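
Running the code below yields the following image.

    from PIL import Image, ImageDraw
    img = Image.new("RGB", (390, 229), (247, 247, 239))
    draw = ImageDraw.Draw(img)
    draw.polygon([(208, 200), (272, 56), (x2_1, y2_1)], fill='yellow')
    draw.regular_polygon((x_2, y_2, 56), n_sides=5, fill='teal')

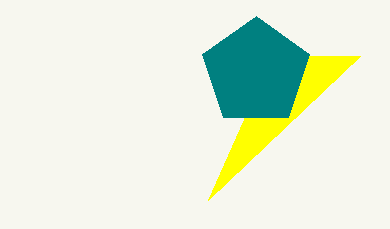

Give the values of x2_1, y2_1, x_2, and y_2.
x2_1 = 360, y2_1 = 56, x_2 = 256, y_2 = 72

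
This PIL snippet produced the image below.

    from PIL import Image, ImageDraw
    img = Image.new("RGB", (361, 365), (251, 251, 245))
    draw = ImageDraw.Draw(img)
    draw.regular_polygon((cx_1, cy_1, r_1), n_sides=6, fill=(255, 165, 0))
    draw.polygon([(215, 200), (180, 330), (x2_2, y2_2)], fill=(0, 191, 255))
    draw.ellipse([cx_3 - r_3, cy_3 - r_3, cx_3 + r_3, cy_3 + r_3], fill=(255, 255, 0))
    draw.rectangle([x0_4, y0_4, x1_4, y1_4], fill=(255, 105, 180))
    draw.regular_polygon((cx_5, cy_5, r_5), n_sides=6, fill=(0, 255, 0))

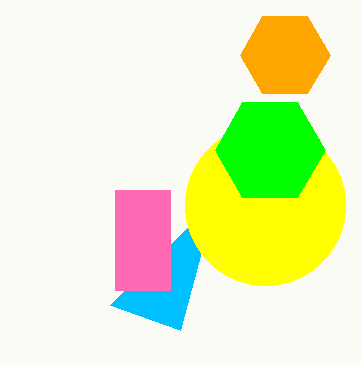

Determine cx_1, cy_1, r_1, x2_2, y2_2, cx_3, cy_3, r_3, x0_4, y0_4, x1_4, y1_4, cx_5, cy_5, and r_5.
cx_1 = 285, cy_1 = 55, r_1 = 45, x2_2 = 110, y2_2 = 305, cx_3 = 265, cy_3 = 205, r_3 = 80, x0_4 = 115, y0_4 = 190, x1_4 = 170, y1_4 = 290, cx_5 = 270, cy_5 = 150, r_5 = 55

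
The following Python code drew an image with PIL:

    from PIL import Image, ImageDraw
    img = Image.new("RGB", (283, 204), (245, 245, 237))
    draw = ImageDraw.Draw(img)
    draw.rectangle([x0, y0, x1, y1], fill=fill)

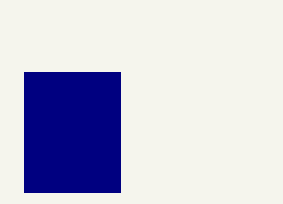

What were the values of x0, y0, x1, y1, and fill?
x0 = 24, y0 = 72, x1 = 120, y1 = 192, fill = 'navy'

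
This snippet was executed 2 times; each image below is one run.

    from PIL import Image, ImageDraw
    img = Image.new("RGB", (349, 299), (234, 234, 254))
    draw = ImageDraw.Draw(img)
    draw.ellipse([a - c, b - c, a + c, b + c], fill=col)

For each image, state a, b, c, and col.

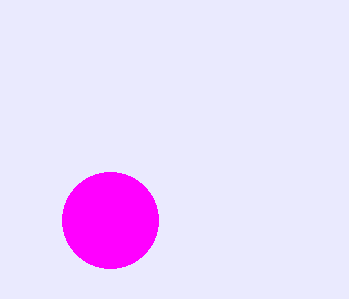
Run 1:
a = 110
b = 220
c = 48
col = 'magenta'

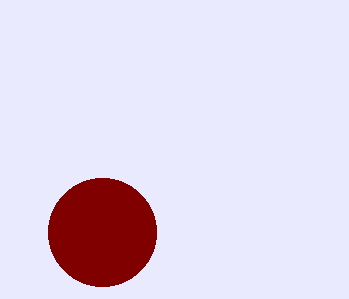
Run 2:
a = 102, b = 232, c = 54, col = 'maroon'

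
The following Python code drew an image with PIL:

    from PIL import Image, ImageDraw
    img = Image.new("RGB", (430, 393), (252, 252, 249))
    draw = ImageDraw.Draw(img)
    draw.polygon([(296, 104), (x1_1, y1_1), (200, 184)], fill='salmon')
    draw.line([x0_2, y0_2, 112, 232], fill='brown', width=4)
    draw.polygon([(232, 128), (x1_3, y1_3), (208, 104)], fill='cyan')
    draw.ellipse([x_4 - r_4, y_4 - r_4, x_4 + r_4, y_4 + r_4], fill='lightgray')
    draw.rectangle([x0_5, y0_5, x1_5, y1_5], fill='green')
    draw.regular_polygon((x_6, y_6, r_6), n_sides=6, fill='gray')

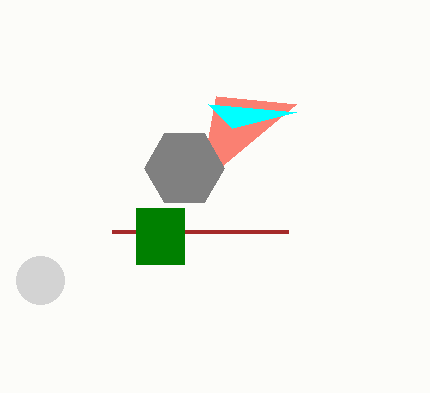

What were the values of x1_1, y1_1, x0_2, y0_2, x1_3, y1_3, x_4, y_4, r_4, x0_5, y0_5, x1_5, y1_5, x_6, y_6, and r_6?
x1_1 = 216; y1_1 = 96; x0_2 = 288; y0_2 = 232; x1_3 = 296; y1_3 = 112; x_4 = 40; y_4 = 280; r_4 = 24; x0_5 = 136; y0_5 = 208; x1_5 = 184; y1_5 = 264; x_6 = 184; y_6 = 168; r_6 = 40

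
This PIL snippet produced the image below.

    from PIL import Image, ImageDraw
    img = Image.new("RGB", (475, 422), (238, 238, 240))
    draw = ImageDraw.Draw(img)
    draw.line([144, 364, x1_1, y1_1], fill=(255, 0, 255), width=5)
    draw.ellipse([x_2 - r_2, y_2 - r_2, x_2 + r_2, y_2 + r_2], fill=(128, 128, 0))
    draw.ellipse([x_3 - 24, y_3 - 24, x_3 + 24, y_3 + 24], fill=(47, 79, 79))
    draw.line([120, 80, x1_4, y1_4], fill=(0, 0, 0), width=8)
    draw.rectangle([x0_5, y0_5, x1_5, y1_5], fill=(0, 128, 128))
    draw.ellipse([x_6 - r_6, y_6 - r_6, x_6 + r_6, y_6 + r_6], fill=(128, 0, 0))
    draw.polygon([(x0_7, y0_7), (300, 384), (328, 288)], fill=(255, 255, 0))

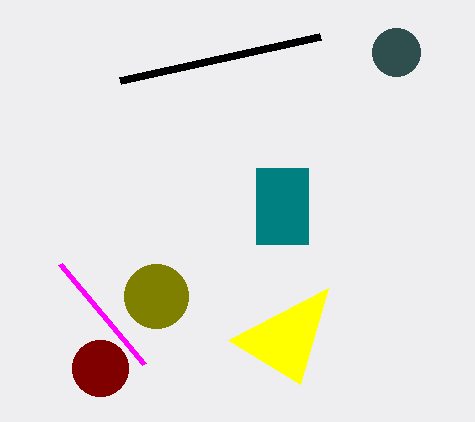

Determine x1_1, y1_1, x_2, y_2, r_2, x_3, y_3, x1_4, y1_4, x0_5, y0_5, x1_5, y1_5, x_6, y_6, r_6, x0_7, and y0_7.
x1_1 = 60, y1_1 = 264, x_2 = 156, y_2 = 296, r_2 = 32, x_3 = 396, y_3 = 52, x1_4 = 320, y1_4 = 36, x0_5 = 256, y0_5 = 168, x1_5 = 308, y1_5 = 244, x_6 = 100, y_6 = 368, r_6 = 28, x0_7 = 228, y0_7 = 340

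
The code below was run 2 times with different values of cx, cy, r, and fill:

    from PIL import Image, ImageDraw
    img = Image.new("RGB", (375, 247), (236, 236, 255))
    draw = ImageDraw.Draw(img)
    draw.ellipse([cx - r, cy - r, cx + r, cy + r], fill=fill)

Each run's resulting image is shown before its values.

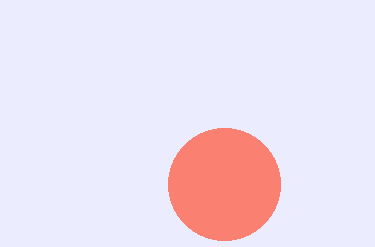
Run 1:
cx = 224
cy = 184
r = 56
fill = 'salmon'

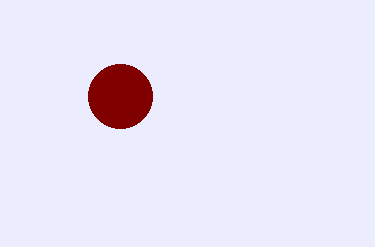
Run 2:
cx = 120, cy = 96, r = 32, fill = 'maroon'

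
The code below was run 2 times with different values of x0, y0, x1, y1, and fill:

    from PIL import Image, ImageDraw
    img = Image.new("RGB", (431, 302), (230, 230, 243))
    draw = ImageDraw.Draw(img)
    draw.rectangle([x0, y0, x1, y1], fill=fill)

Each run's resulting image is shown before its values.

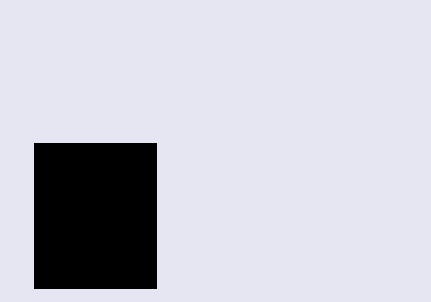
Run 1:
x0 = 34
y0 = 143
x1 = 156
y1 = 288
fill = 'black'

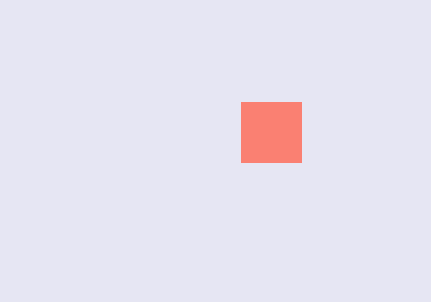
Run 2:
x0 = 241
y0 = 102
x1 = 301
y1 = 162
fill = 'salmon'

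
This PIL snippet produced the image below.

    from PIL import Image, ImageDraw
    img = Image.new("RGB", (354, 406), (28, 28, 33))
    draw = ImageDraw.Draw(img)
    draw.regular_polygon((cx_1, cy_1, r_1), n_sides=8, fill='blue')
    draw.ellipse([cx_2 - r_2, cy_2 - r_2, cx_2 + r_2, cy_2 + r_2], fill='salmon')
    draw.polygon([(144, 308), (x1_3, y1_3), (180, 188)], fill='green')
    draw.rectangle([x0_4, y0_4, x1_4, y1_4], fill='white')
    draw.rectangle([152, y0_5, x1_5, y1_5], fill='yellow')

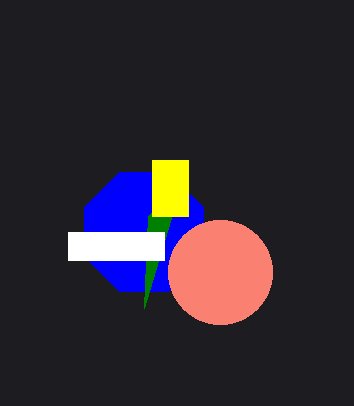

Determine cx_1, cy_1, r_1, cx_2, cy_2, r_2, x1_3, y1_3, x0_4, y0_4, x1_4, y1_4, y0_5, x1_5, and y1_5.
cx_1 = 144, cy_1 = 232, r_1 = 64, cx_2 = 220, cy_2 = 272, r_2 = 52, x1_3 = 148, y1_3 = 216, x0_4 = 68, y0_4 = 232, x1_4 = 164, y1_4 = 260, y0_5 = 160, x1_5 = 188, y1_5 = 216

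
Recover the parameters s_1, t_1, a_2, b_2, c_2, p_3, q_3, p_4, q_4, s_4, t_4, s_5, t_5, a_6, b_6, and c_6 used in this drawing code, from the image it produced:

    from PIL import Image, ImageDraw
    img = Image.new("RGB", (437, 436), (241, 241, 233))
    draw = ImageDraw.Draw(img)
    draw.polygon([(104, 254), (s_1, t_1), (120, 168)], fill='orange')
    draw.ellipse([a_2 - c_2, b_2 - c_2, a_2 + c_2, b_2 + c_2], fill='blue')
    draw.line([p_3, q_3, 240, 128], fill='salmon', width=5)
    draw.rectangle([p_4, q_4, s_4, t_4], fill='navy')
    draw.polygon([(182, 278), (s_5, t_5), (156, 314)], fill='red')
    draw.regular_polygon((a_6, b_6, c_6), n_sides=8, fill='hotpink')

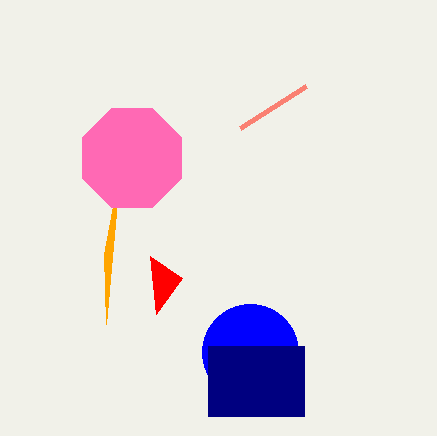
s_1 = 106
t_1 = 324
a_2 = 250
b_2 = 352
c_2 = 48
p_3 = 306
q_3 = 86
p_4 = 208
q_4 = 346
s_4 = 304
t_4 = 416
s_5 = 150
t_5 = 256
a_6 = 132
b_6 = 158
c_6 = 54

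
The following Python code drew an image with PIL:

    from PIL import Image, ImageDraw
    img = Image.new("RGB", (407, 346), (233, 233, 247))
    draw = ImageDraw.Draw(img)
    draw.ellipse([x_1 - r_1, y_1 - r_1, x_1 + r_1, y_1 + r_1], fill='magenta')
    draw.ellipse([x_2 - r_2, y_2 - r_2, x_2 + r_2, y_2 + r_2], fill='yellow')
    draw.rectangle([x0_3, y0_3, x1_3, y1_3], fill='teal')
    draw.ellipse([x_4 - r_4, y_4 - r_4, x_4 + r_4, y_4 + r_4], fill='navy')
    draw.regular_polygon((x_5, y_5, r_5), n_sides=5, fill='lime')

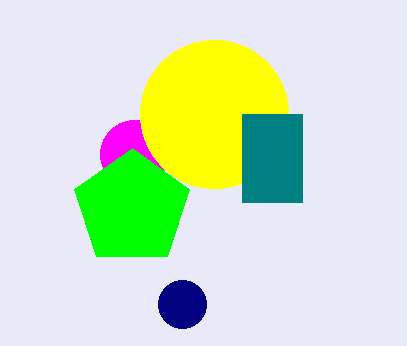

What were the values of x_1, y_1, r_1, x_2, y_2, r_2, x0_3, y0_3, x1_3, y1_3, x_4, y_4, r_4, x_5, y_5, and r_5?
x_1 = 134; y_1 = 154; r_1 = 34; x_2 = 214; y_2 = 114; r_2 = 74; x0_3 = 242; y0_3 = 114; x1_3 = 302; y1_3 = 202; x_4 = 182; y_4 = 304; r_4 = 24; x_5 = 132; y_5 = 208; r_5 = 60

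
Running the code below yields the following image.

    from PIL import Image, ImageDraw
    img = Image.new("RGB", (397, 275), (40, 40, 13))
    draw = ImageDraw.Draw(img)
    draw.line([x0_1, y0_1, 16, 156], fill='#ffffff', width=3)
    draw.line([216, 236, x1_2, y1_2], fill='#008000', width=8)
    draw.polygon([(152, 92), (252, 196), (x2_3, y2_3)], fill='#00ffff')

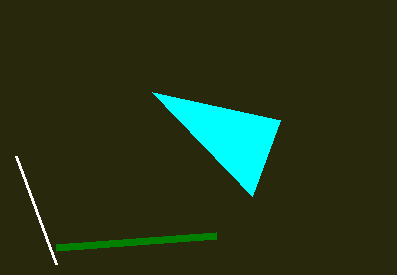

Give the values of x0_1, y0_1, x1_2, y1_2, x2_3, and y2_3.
x0_1 = 56
y0_1 = 264
x1_2 = 56
y1_2 = 248
x2_3 = 280
y2_3 = 120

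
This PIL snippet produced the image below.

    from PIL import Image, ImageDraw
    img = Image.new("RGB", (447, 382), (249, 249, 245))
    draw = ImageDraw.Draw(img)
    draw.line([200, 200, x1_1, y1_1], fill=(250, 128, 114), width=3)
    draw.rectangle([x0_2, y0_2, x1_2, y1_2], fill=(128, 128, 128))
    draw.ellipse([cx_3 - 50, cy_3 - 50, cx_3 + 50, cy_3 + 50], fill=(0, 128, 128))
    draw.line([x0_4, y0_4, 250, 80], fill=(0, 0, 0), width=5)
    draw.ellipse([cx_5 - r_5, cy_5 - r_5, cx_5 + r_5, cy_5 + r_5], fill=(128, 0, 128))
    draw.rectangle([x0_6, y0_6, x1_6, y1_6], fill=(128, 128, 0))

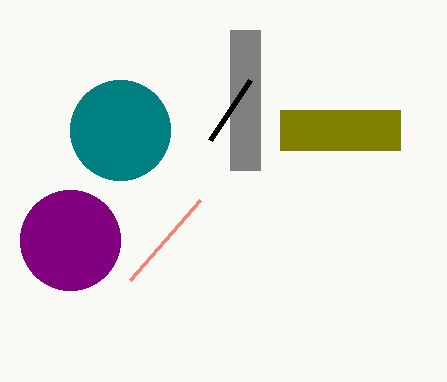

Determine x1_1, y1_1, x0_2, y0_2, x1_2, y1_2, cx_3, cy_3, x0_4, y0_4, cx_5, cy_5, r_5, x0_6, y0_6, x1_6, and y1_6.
x1_1 = 130
y1_1 = 280
x0_2 = 230
y0_2 = 30
x1_2 = 260
y1_2 = 170
cx_3 = 120
cy_3 = 130
x0_4 = 210
y0_4 = 140
cx_5 = 70
cy_5 = 240
r_5 = 50
x0_6 = 280
y0_6 = 110
x1_6 = 400
y1_6 = 150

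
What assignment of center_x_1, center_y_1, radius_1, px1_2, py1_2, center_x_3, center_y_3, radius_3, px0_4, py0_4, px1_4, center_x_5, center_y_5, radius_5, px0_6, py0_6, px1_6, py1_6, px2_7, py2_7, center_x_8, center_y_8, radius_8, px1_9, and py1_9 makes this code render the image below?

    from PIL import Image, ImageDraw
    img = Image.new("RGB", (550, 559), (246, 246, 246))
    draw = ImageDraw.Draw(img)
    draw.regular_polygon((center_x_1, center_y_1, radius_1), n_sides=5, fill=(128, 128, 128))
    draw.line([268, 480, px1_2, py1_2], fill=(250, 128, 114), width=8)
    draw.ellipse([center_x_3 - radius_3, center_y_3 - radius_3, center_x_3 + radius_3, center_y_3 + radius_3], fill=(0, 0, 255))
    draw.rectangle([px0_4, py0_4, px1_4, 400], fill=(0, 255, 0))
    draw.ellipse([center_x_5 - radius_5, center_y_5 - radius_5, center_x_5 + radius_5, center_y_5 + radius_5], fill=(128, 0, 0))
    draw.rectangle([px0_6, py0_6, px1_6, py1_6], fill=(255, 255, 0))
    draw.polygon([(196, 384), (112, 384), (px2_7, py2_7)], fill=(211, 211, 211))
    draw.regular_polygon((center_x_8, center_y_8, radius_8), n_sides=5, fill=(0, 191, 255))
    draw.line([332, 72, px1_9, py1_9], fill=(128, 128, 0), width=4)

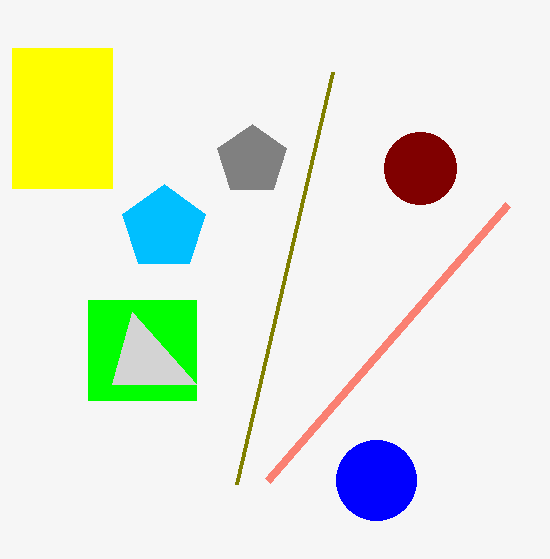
center_x_1 = 252
center_y_1 = 160
radius_1 = 36
px1_2 = 508
py1_2 = 204
center_x_3 = 376
center_y_3 = 480
radius_3 = 40
px0_4 = 88
py0_4 = 300
px1_4 = 196
center_x_5 = 420
center_y_5 = 168
radius_5 = 36
px0_6 = 12
py0_6 = 48
px1_6 = 112
py1_6 = 188
px2_7 = 132
py2_7 = 312
center_x_8 = 164
center_y_8 = 228
radius_8 = 44
px1_9 = 236
py1_9 = 484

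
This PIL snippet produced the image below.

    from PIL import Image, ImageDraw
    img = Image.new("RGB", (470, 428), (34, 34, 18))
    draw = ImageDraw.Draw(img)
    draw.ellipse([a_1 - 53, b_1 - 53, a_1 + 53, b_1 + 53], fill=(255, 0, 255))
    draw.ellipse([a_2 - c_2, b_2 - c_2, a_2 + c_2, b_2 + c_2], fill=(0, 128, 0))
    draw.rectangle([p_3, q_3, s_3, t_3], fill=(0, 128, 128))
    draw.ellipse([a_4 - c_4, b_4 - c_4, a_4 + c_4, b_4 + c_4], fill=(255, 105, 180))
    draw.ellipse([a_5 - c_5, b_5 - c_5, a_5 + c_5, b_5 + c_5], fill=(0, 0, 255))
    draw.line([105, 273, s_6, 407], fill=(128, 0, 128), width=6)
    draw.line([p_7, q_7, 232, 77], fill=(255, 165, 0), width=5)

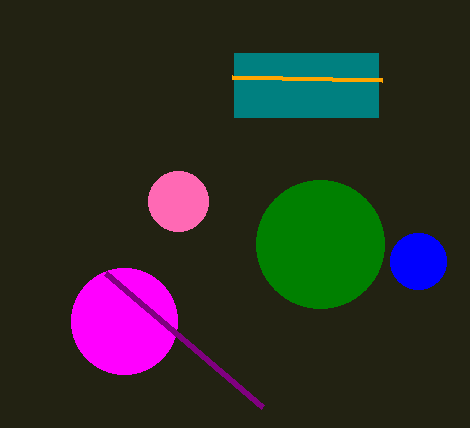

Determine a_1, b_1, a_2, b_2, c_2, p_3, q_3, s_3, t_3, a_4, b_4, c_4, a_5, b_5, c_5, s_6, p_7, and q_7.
a_1 = 124; b_1 = 321; a_2 = 320; b_2 = 244; c_2 = 64; p_3 = 234; q_3 = 53; s_3 = 378; t_3 = 117; a_4 = 178; b_4 = 201; c_4 = 30; a_5 = 418; b_5 = 261; c_5 = 28; s_6 = 262; p_7 = 382; q_7 = 80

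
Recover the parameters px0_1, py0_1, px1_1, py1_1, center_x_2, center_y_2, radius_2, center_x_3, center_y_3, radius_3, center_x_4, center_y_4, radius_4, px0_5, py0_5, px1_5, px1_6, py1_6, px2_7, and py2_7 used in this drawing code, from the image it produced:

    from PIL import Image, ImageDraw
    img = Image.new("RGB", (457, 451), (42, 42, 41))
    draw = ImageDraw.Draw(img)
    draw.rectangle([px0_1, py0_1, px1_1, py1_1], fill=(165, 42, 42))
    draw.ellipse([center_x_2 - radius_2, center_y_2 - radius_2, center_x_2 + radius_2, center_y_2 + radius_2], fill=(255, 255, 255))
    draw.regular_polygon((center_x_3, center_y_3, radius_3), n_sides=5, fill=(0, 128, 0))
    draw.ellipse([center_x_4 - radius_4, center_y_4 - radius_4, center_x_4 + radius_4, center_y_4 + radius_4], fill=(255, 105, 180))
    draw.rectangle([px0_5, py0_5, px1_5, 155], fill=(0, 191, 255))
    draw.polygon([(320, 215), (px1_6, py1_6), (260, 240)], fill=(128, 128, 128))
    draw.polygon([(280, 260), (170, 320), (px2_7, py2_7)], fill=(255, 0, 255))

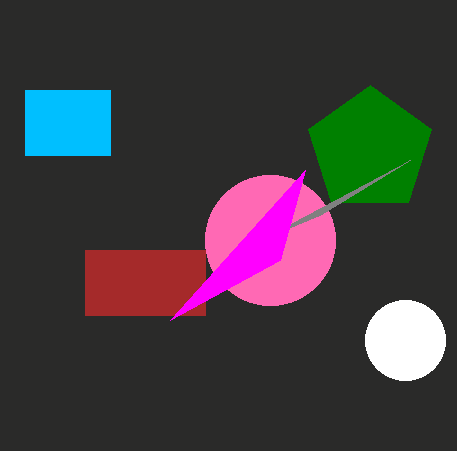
px0_1 = 85
py0_1 = 250
px1_1 = 205
py1_1 = 315
center_x_2 = 405
center_y_2 = 340
radius_2 = 40
center_x_3 = 370
center_y_3 = 150
radius_3 = 65
center_x_4 = 270
center_y_4 = 240
radius_4 = 65
px0_5 = 25
py0_5 = 90
px1_5 = 110
px1_6 = 410
py1_6 = 160
px2_7 = 305
py2_7 = 170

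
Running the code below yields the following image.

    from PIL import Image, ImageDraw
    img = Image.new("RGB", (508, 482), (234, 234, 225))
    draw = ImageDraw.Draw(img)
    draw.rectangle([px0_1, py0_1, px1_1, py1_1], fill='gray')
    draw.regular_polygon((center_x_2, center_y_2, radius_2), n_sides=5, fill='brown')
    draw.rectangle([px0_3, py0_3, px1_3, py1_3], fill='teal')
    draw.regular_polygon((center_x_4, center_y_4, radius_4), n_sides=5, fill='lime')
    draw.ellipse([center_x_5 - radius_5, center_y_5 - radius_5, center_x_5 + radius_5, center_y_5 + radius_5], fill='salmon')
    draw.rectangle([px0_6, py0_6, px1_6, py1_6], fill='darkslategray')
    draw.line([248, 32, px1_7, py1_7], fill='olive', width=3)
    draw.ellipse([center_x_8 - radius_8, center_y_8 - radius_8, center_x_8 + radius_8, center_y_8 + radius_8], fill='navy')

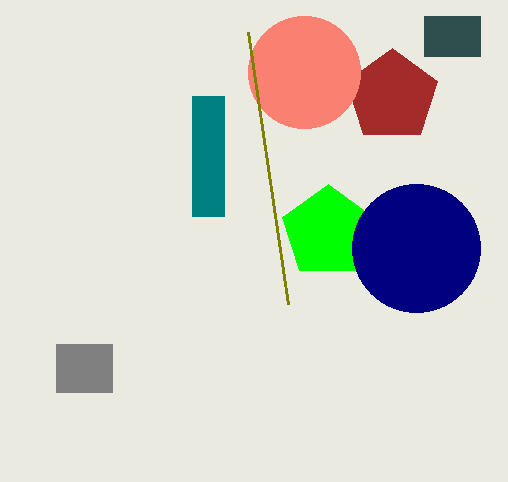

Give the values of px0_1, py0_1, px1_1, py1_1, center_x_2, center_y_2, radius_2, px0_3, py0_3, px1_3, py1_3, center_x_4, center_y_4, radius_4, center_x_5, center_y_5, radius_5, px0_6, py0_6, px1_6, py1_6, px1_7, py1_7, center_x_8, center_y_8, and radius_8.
px0_1 = 56
py0_1 = 344
px1_1 = 112
py1_1 = 392
center_x_2 = 392
center_y_2 = 96
radius_2 = 48
px0_3 = 192
py0_3 = 96
px1_3 = 224
py1_3 = 216
center_x_4 = 328
center_y_4 = 232
radius_4 = 48
center_x_5 = 304
center_y_5 = 72
radius_5 = 56
px0_6 = 424
py0_6 = 16
px1_6 = 480
py1_6 = 56
px1_7 = 288
py1_7 = 304
center_x_8 = 416
center_y_8 = 248
radius_8 = 64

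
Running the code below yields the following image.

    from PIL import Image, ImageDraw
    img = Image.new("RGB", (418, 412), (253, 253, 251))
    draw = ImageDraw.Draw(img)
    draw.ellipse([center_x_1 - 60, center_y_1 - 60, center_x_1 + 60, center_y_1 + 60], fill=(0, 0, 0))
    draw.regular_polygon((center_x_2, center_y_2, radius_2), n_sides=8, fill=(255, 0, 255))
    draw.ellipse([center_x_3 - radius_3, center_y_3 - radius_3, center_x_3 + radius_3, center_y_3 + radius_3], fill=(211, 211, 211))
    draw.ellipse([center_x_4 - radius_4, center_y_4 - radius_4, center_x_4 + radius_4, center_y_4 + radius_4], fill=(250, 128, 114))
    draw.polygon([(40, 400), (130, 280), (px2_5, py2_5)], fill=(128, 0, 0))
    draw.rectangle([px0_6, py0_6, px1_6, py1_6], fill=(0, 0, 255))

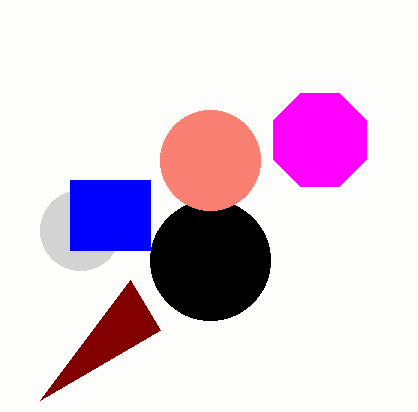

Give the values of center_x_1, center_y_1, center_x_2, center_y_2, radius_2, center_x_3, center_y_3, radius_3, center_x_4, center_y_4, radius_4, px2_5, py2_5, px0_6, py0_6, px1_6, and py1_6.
center_x_1 = 210
center_y_1 = 260
center_x_2 = 320
center_y_2 = 140
radius_2 = 50
center_x_3 = 80
center_y_3 = 230
radius_3 = 40
center_x_4 = 210
center_y_4 = 160
radius_4 = 50
px2_5 = 160
py2_5 = 330
px0_6 = 70
py0_6 = 180
px1_6 = 150
py1_6 = 250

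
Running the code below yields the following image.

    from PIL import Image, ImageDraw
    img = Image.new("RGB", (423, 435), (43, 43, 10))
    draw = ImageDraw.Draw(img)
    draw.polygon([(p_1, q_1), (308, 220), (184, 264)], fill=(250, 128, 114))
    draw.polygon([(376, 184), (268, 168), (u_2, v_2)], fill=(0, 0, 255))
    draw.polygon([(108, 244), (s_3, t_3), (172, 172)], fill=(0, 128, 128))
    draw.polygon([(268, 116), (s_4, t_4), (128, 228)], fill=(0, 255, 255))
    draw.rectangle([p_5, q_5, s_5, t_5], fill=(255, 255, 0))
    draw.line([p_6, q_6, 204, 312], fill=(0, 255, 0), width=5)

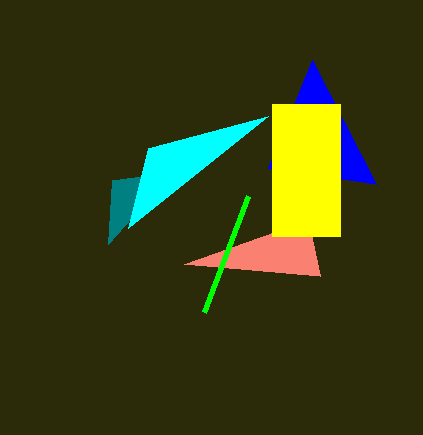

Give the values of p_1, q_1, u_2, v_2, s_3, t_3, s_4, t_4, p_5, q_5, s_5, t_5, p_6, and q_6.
p_1 = 320; q_1 = 276; u_2 = 312; v_2 = 60; s_3 = 112; t_3 = 180; s_4 = 148; t_4 = 148; p_5 = 272; q_5 = 104; s_5 = 340; t_5 = 236; p_6 = 248; q_6 = 196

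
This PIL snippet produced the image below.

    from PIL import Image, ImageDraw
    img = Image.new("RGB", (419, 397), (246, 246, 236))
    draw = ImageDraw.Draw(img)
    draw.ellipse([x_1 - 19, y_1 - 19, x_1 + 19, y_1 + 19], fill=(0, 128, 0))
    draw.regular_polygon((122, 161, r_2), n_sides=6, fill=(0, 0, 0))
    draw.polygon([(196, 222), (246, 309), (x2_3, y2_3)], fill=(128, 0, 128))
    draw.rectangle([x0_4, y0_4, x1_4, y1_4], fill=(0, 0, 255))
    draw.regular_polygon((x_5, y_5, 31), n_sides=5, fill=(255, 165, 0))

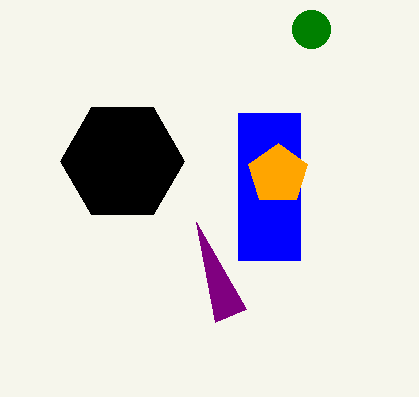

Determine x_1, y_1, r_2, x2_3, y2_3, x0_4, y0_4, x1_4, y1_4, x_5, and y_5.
x_1 = 311
y_1 = 29
r_2 = 62
x2_3 = 215
y2_3 = 322
x0_4 = 238
y0_4 = 113
x1_4 = 300
y1_4 = 260
x_5 = 278
y_5 = 174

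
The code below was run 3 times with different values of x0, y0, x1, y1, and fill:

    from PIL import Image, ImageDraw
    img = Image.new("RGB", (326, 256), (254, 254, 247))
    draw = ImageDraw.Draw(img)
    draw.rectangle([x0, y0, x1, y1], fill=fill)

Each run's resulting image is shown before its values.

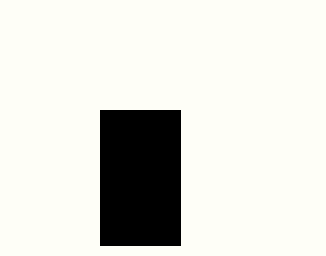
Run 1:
x0 = 100, y0 = 110, x1 = 180, y1 = 245, fill = 'black'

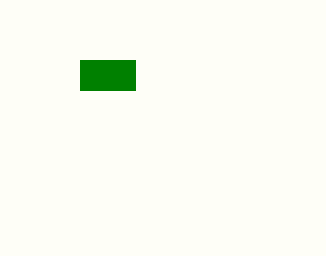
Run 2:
x0 = 80
y0 = 60
x1 = 135
y1 = 90
fill = 'green'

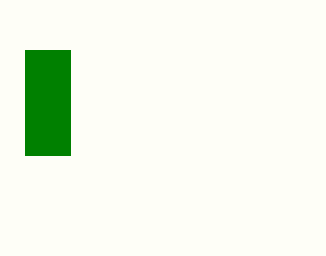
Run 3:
x0 = 25; y0 = 50; x1 = 70; y1 = 155; fill = 'green'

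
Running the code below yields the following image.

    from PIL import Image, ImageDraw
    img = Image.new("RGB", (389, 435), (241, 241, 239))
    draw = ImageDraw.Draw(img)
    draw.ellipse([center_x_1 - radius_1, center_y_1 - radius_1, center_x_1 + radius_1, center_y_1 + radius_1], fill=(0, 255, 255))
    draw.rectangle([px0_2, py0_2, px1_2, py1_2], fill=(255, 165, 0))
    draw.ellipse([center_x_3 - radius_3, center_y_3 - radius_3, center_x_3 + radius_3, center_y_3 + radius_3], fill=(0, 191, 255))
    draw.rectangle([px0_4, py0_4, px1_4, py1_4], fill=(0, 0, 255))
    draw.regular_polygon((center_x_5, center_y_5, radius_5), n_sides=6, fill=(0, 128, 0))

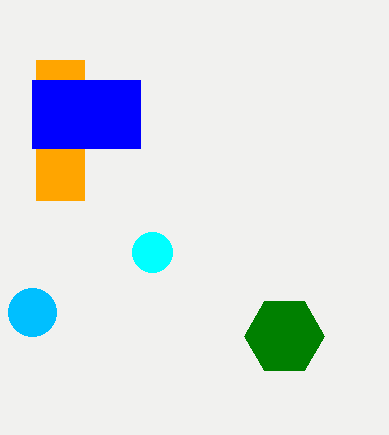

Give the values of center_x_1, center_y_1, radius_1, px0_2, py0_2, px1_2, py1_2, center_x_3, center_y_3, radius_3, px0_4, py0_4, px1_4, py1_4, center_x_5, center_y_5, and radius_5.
center_x_1 = 152; center_y_1 = 252; radius_1 = 20; px0_2 = 36; py0_2 = 60; px1_2 = 84; py1_2 = 200; center_x_3 = 32; center_y_3 = 312; radius_3 = 24; px0_4 = 32; py0_4 = 80; px1_4 = 140; py1_4 = 148; center_x_5 = 284; center_y_5 = 336; radius_5 = 40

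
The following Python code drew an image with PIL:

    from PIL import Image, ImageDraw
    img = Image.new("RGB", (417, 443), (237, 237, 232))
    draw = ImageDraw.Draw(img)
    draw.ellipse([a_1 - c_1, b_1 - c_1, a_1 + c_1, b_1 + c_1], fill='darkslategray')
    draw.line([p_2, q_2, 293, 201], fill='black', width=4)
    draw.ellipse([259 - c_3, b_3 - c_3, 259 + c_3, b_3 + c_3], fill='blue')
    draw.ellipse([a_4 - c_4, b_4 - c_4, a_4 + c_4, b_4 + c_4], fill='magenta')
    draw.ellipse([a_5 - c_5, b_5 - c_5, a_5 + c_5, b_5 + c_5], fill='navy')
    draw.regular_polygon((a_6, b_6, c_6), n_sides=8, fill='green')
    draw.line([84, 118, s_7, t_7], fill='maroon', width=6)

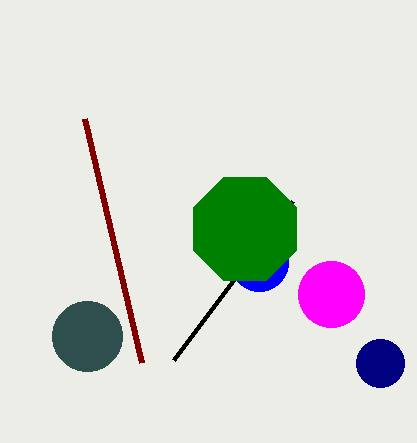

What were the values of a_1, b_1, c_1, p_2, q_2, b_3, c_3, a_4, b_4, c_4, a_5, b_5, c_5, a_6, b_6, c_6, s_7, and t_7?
a_1 = 87
b_1 = 336
c_1 = 35
p_2 = 174
q_2 = 360
b_3 = 262
c_3 = 29
a_4 = 331
b_4 = 294
c_4 = 33
a_5 = 380
b_5 = 363
c_5 = 24
a_6 = 245
b_6 = 229
c_6 = 56
s_7 = 141
t_7 = 362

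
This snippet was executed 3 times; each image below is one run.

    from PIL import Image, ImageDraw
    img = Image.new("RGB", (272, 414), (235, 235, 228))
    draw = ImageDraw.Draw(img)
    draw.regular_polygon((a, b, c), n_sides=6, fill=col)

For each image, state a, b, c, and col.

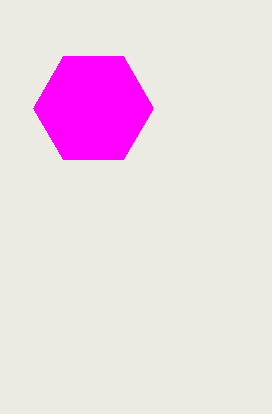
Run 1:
a = 93; b = 108; c = 60; col = 'magenta'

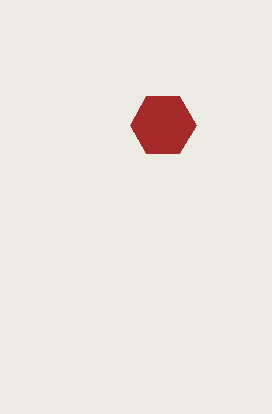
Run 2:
a = 163, b = 125, c = 33, col = 'brown'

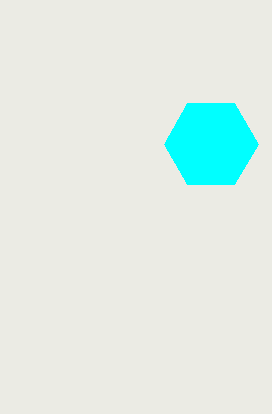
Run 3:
a = 211, b = 144, c = 47, col = 'cyan'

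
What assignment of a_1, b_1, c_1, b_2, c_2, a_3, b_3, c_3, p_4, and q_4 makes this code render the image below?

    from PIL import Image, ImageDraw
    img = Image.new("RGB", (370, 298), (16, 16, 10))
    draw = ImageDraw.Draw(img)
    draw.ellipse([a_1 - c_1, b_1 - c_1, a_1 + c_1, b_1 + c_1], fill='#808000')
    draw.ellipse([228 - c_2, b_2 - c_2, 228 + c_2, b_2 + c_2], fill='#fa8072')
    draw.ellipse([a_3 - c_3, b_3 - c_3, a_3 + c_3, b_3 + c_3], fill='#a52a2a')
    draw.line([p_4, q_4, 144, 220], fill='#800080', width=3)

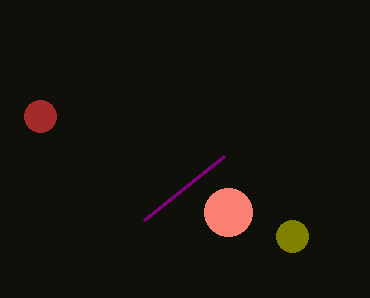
a_1 = 292
b_1 = 236
c_1 = 16
b_2 = 212
c_2 = 24
a_3 = 40
b_3 = 116
c_3 = 16
p_4 = 224
q_4 = 156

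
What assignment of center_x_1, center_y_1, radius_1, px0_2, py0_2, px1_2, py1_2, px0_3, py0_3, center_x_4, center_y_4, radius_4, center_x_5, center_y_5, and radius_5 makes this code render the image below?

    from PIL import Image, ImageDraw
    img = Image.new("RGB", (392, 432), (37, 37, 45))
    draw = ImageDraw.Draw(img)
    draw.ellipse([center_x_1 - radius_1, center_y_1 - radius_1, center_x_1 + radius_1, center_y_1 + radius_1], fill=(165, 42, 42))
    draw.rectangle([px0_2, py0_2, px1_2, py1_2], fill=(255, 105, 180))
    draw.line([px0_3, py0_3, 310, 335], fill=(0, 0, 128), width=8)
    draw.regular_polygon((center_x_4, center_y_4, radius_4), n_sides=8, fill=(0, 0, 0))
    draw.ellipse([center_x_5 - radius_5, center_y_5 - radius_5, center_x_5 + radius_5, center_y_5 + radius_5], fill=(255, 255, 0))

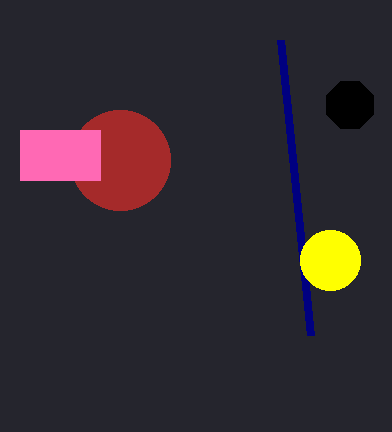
center_x_1 = 120; center_y_1 = 160; radius_1 = 50; px0_2 = 20; py0_2 = 130; px1_2 = 100; py1_2 = 180; px0_3 = 280; py0_3 = 40; center_x_4 = 350; center_y_4 = 105; radius_4 = 25; center_x_5 = 330; center_y_5 = 260; radius_5 = 30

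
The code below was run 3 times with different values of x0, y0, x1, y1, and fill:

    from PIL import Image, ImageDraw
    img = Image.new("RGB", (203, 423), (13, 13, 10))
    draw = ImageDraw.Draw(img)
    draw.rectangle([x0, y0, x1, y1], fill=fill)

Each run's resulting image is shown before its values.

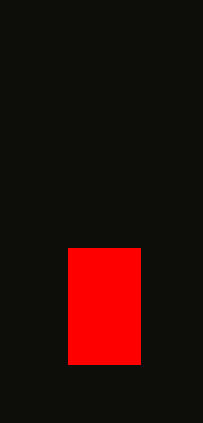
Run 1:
x0 = 68, y0 = 248, x1 = 140, y1 = 364, fill = 'red'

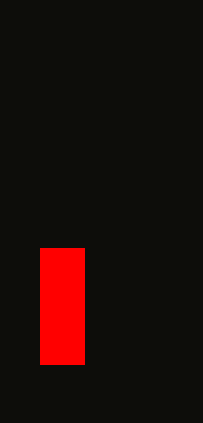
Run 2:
x0 = 40
y0 = 248
x1 = 84
y1 = 364
fill = 'red'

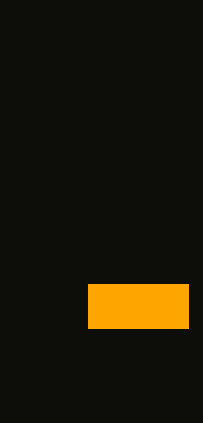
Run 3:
x0 = 88
y0 = 284
x1 = 188
y1 = 328
fill = 'orange'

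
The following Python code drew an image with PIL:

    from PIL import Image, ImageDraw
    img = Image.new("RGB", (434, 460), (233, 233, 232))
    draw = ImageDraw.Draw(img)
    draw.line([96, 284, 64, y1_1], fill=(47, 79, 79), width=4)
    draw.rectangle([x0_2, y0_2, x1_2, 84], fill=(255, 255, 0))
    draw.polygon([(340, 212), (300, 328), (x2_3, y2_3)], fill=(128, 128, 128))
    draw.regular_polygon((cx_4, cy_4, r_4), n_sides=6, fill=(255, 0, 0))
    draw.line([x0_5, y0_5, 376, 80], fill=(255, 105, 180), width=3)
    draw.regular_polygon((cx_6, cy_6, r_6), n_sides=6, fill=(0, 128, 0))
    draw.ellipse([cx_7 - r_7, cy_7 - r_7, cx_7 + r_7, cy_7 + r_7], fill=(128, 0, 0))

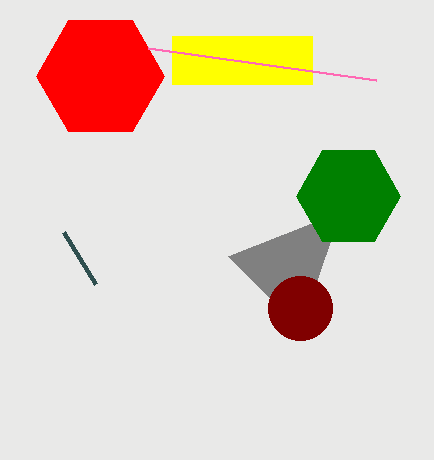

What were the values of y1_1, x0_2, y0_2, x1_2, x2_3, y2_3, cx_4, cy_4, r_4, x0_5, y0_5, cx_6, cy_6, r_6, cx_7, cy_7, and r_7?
y1_1 = 232
x0_2 = 172
y0_2 = 36
x1_2 = 312
x2_3 = 228
y2_3 = 256
cx_4 = 100
cy_4 = 76
r_4 = 64
x0_5 = 148
y0_5 = 48
cx_6 = 348
cy_6 = 196
r_6 = 52
cx_7 = 300
cy_7 = 308
r_7 = 32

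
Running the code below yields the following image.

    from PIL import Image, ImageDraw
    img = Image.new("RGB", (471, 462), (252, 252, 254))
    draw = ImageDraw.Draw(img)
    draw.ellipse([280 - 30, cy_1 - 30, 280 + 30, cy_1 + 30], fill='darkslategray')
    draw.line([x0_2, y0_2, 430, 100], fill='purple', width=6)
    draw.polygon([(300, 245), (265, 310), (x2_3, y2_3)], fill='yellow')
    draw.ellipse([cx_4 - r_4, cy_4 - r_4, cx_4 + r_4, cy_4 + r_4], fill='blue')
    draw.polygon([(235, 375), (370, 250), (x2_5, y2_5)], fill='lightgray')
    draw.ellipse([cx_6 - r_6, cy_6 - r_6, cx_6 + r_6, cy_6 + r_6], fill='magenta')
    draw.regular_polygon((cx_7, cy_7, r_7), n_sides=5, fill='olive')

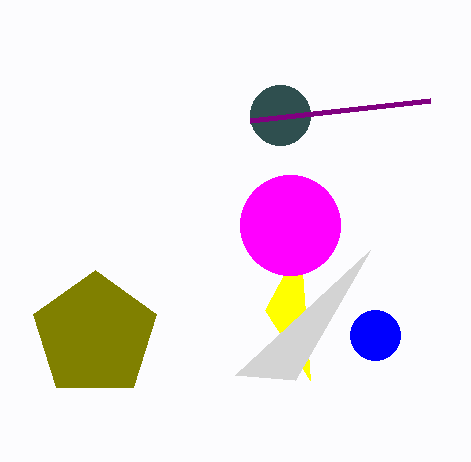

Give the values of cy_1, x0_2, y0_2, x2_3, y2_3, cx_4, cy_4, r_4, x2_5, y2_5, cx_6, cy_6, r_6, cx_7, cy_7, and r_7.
cy_1 = 115; x0_2 = 250; y0_2 = 120; x2_3 = 310; y2_3 = 380; cx_4 = 375; cy_4 = 335; r_4 = 25; x2_5 = 295; y2_5 = 380; cx_6 = 290; cy_6 = 225; r_6 = 50; cx_7 = 95; cy_7 = 335; r_7 = 65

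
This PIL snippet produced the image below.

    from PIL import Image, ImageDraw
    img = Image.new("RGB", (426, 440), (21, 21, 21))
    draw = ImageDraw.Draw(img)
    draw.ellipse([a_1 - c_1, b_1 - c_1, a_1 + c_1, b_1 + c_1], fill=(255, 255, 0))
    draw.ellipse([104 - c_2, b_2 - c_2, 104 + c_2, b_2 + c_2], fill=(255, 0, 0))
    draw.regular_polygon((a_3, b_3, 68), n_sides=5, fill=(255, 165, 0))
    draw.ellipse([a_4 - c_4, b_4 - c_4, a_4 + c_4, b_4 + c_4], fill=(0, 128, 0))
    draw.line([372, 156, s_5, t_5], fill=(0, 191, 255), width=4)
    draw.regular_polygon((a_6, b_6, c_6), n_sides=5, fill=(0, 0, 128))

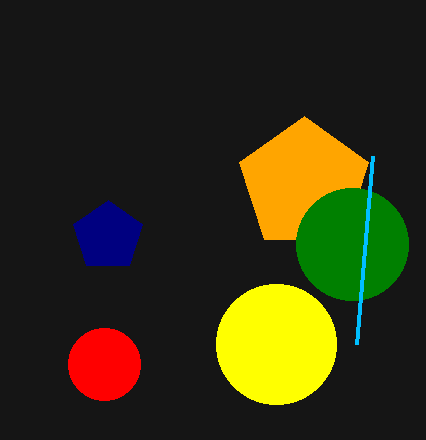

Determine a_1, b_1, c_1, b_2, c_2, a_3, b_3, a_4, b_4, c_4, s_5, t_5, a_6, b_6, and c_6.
a_1 = 276, b_1 = 344, c_1 = 60, b_2 = 364, c_2 = 36, a_3 = 304, b_3 = 184, a_4 = 352, b_4 = 244, c_4 = 56, s_5 = 356, t_5 = 344, a_6 = 108, b_6 = 236, c_6 = 36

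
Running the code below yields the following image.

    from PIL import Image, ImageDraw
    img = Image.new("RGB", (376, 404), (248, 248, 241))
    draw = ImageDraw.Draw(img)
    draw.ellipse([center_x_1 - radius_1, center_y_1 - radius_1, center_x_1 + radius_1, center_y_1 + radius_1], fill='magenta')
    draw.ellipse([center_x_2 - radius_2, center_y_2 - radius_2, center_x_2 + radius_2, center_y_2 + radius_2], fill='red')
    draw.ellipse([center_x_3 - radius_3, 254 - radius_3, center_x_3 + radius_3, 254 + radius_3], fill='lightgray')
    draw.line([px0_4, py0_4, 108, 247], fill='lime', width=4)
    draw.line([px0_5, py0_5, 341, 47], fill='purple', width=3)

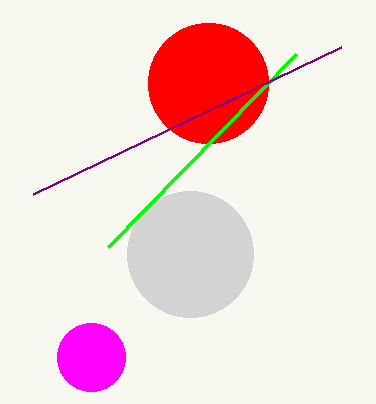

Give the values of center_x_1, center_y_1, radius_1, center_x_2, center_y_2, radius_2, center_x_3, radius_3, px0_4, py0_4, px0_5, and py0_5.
center_x_1 = 91
center_y_1 = 357
radius_1 = 34
center_x_2 = 208
center_y_2 = 83
radius_2 = 60
center_x_3 = 190
radius_3 = 63
px0_4 = 296
py0_4 = 54
px0_5 = 33
py0_5 = 194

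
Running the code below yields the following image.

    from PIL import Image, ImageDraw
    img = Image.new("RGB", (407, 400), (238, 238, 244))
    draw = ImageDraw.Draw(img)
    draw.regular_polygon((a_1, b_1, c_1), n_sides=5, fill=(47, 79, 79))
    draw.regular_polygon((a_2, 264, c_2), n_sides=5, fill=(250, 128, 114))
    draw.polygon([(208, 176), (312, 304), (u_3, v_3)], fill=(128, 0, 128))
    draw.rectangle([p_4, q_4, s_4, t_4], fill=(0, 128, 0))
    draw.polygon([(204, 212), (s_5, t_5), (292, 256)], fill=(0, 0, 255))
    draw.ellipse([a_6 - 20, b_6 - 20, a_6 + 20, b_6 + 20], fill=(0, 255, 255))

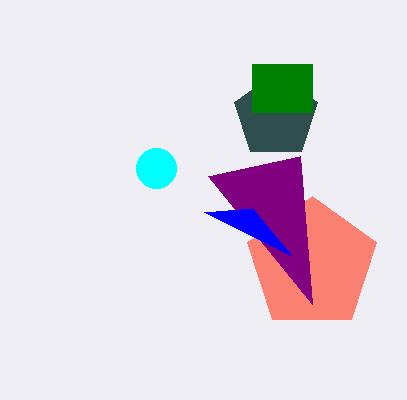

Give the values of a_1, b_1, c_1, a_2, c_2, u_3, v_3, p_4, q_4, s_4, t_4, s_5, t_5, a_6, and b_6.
a_1 = 276
b_1 = 116
c_1 = 44
a_2 = 312
c_2 = 68
u_3 = 300
v_3 = 156
p_4 = 252
q_4 = 64
s_4 = 312
t_4 = 112
s_5 = 252
t_5 = 208
a_6 = 156
b_6 = 168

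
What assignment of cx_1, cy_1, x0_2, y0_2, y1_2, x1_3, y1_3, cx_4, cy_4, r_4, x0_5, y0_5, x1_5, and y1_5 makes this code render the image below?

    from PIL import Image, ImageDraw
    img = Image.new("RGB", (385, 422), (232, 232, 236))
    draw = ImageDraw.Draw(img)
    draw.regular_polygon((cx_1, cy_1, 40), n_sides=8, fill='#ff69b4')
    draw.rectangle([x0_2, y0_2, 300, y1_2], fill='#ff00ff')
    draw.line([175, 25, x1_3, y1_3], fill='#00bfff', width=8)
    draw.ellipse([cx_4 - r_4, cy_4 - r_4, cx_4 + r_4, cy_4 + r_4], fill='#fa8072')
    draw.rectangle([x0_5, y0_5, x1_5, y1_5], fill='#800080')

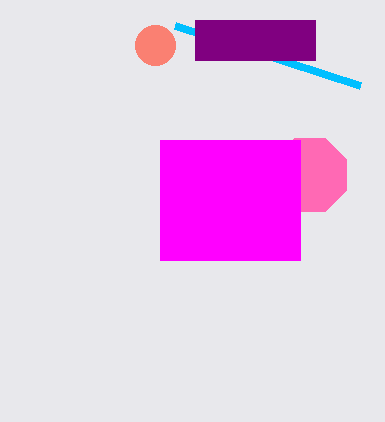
cx_1 = 310, cy_1 = 175, x0_2 = 160, y0_2 = 140, y1_2 = 260, x1_3 = 360, y1_3 = 85, cx_4 = 155, cy_4 = 45, r_4 = 20, x0_5 = 195, y0_5 = 20, x1_5 = 315, y1_5 = 60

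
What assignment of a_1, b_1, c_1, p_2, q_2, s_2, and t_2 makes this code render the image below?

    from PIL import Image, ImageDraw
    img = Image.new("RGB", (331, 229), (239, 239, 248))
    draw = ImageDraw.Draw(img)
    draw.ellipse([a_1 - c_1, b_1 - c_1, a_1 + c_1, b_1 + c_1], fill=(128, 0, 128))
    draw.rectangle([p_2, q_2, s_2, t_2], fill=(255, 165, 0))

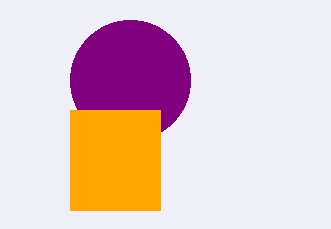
a_1 = 130, b_1 = 80, c_1 = 60, p_2 = 70, q_2 = 110, s_2 = 160, t_2 = 210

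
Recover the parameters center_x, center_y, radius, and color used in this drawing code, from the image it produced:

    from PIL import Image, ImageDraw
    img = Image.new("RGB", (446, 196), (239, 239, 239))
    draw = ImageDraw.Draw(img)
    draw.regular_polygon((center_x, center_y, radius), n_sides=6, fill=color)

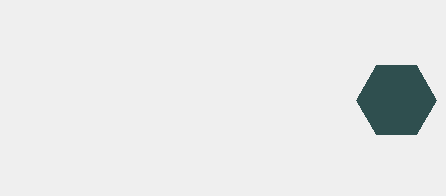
center_x = 396; center_y = 100; radius = 40; color = 'darkslategray'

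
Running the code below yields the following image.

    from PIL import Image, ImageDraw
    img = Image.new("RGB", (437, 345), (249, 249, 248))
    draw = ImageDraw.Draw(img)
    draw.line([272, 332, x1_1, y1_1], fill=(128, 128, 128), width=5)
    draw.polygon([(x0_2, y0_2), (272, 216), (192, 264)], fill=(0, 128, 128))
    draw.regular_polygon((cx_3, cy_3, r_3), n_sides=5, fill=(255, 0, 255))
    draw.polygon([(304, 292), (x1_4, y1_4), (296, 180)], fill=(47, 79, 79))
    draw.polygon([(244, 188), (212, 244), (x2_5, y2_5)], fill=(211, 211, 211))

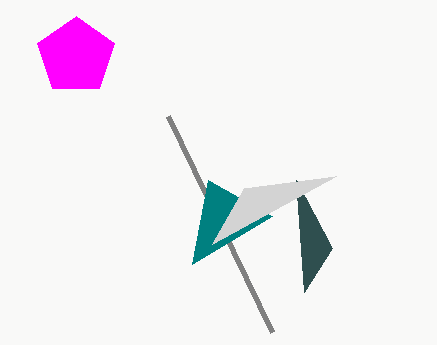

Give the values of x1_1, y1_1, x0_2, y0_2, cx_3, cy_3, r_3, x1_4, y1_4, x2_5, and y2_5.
x1_1 = 168, y1_1 = 116, x0_2 = 208, y0_2 = 180, cx_3 = 76, cy_3 = 56, r_3 = 40, x1_4 = 332, y1_4 = 248, x2_5 = 336, y2_5 = 176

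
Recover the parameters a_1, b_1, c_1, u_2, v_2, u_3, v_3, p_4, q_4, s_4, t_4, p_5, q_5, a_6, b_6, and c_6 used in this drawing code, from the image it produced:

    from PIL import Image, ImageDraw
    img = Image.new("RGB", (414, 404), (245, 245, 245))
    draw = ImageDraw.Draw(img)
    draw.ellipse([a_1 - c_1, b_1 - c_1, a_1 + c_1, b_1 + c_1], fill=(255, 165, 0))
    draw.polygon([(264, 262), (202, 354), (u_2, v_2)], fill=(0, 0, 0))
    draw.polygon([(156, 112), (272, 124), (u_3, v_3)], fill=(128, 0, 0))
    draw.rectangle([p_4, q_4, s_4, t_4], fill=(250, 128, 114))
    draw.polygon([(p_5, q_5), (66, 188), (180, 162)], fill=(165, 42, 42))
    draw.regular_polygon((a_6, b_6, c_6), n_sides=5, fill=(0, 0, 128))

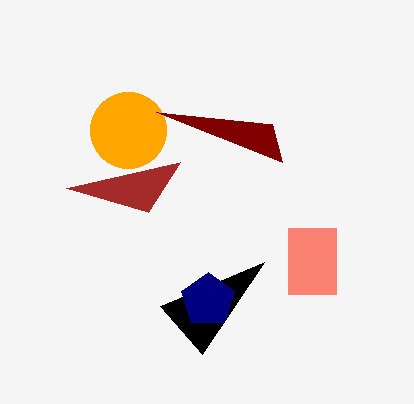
a_1 = 128, b_1 = 130, c_1 = 38, u_2 = 160, v_2 = 306, u_3 = 282, v_3 = 162, p_4 = 288, q_4 = 228, s_4 = 336, t_4 = 294, p_5 = 148, q_5 = 212, a_6 = 208, b_6 = 300, c_6 = 28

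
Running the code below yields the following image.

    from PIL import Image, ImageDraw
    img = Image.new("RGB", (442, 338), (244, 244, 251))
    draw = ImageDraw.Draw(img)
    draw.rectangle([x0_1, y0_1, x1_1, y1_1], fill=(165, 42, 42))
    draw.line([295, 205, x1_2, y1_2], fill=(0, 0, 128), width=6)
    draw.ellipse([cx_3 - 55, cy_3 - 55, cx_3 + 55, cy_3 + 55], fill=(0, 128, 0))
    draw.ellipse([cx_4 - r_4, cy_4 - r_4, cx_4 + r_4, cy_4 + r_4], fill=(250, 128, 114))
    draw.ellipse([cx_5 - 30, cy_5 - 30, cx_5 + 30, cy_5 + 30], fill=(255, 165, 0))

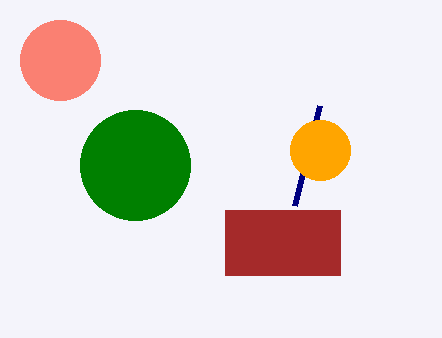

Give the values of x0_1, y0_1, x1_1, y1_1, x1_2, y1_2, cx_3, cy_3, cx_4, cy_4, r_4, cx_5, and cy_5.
x0_1 = 225, y0_1 = 210, x1_1 = 340, y1_1 = 275, x1_2 = 320, y1_2 = 105, cx_3 = 135, cy_3 = 165, cx_4 = 60, cy_4 = 60, r_4 = 40, cx_5 = 320, cy_5 = 150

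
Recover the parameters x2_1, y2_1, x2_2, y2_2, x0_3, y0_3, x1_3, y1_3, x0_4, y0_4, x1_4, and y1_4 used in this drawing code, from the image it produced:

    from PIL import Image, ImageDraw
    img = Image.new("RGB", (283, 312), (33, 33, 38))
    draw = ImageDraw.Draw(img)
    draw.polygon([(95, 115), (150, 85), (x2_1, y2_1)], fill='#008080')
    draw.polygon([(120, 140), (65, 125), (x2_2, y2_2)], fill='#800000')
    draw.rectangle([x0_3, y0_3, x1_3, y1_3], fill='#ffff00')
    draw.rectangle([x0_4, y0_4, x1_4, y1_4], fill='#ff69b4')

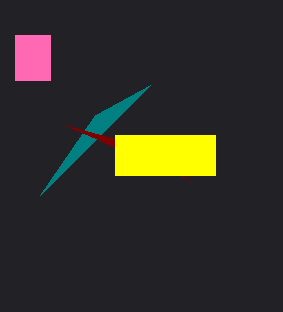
x2_1 = 40, y2_1 = 195, x2_2 = 190, y2_2 = 180, x0_3 = 115, y0_3 = 135, x1_3 = 215, y1_3 = 175, x0_4 = 15, y0_4 = 35, x1_4 = 50, y1_4 = 80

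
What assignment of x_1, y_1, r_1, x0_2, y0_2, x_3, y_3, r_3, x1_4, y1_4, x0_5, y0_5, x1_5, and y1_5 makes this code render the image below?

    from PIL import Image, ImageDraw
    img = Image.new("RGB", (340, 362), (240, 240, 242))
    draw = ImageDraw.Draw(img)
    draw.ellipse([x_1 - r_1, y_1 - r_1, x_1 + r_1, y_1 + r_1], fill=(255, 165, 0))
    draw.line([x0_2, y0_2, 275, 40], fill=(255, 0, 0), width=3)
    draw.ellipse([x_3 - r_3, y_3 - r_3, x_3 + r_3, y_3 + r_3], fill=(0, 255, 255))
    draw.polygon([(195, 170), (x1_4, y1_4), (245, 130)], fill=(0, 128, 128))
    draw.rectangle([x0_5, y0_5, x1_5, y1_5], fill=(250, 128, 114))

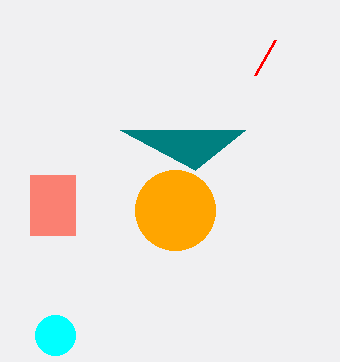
x_1 = 175
y_1 = 210
r_1 = 40
x0_2 = 255
y0_2 = 75
x_3 = 55
y_3 = 335
r_3 = 20
x1_4 = 120
y1_4 = 130
x0_5 = 30
y0_5 = 175
x1_5 = 75
y1_5 = 235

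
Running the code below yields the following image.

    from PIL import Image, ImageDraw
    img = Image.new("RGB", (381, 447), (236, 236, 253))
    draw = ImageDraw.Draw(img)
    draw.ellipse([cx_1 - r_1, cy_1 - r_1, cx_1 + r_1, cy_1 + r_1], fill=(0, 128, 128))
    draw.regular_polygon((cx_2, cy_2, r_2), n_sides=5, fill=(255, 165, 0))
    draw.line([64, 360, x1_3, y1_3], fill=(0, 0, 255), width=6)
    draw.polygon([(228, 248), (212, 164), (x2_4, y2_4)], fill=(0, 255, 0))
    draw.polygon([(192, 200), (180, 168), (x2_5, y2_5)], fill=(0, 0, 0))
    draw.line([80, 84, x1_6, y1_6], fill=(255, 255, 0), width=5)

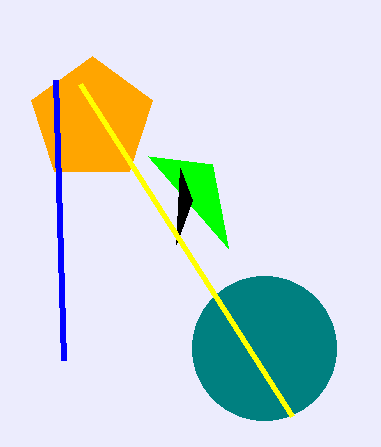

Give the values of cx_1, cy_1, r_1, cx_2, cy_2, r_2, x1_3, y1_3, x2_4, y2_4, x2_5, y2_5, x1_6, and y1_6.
cx_1 = 264
cy_1 = 348
r_1 = 72
cx_2 = 92
cy_2 = 120
r_2 = 64
x1_3 = 56
y1_3 = 80
x2_4 = 148
y2_4 = 156
x2_5 = 176
y2_5 = 244
x1_6 = 292
y1_6 = 416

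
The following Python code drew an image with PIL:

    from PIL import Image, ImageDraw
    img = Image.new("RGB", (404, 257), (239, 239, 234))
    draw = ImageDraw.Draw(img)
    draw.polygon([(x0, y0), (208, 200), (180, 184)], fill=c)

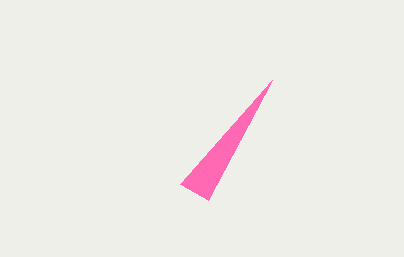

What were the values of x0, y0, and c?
x0 = 272, y0 = 80, c = 'hotpink'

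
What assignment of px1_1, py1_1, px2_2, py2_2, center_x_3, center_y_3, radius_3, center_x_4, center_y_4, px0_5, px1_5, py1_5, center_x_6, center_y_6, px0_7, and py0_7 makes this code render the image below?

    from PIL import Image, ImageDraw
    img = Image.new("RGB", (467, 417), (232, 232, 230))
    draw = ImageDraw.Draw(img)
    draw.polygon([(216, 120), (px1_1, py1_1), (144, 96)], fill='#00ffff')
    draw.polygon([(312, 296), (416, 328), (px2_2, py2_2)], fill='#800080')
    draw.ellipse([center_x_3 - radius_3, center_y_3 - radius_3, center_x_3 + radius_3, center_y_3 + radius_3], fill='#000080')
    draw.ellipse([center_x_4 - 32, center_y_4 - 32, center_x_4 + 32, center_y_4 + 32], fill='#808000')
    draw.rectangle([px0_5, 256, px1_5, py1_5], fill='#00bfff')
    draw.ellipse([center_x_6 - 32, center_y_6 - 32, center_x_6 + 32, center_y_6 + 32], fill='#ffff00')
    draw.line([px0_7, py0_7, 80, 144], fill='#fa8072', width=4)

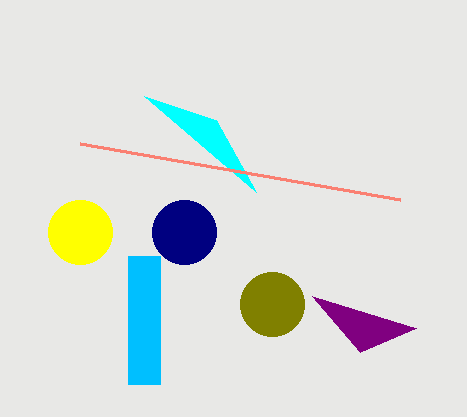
px1_1 = 256; py1_1 = 192; px2_2 = 360; py2_2 = 352; center_x_3 = 184; center_y_3 = 232; radius_3 = 32; center_x_4 = 272; center_y_4 = 304; px0_5 = 128; px1_5 = 160; py1_5 = 384; center_x_6 = 80; center_y_6 = 232; px0_7 = 400; py0_7 = 200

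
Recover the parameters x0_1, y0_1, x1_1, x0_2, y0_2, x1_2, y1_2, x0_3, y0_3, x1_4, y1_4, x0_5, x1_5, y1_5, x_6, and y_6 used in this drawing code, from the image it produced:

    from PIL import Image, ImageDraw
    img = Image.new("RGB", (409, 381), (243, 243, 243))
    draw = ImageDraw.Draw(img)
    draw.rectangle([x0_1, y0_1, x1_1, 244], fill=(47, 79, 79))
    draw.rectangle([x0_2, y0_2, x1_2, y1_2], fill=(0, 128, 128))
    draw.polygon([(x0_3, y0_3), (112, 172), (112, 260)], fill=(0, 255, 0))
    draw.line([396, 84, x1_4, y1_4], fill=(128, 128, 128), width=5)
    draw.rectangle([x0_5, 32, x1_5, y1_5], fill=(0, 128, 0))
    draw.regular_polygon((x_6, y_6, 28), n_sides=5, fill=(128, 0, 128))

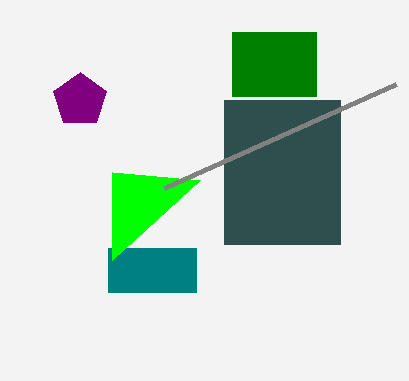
x0_1 = 224, y0_1 = 100, x1_1 = 340, x0_2 = 108, y0_2 = 248, x1_2 = 196, y1_2 = 292, x0_3 = 200, y0_3 = 180, x1_4 = 164, y1_4 = 188, x0_5 = 232, x1_5 = 316, y1_5 = 96, x_6 = 80, y_6 = 100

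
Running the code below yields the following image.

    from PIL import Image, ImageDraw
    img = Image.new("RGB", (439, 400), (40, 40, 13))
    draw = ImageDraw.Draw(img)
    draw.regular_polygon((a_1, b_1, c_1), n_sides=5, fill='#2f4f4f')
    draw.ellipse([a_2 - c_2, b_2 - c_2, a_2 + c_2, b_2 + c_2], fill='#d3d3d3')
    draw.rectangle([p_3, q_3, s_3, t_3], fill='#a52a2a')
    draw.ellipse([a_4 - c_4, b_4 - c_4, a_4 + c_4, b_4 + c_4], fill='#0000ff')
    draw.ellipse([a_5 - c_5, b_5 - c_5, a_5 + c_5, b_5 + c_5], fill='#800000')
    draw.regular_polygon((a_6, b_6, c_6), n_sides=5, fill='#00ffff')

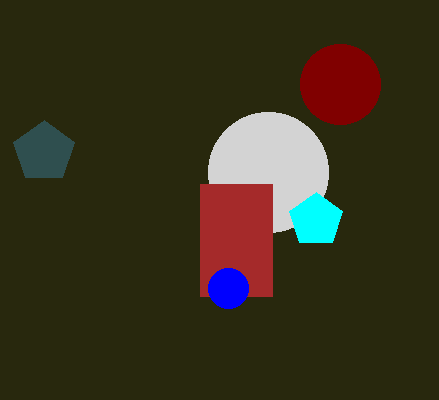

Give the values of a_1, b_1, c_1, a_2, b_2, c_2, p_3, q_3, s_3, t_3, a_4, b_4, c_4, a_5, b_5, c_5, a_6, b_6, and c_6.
a_1 = 44; b_1 = 152; c_1 = 32; a_2 = 268; b_2 = 172; c_2 = 60; p_3 = 200; q_3 = 184; s_3 = 272; t_3 = 296; a_4 = 228; b_4 = 288; c_4 = 20; a_5 = 340; b_5 = 84; c_5 = 40; a_6 = 316; b_6 = 220; c_6 = 28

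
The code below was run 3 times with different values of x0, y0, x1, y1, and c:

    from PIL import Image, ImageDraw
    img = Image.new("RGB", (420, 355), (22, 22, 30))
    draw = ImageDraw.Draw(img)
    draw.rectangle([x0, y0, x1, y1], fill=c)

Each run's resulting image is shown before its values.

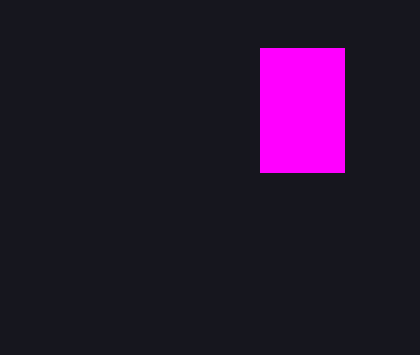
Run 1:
x0 = 260; y0 = 48; x1 = 344; y1 = 172; c = 'magenta'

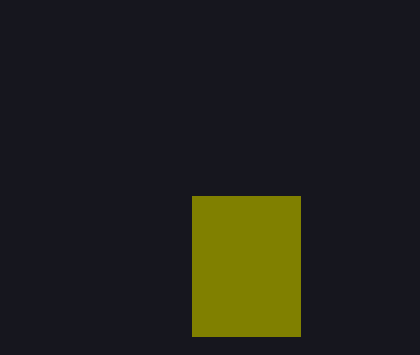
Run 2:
x0 = 192, y0 = 196, x1 = 300, y1 = 336, c = 'olive'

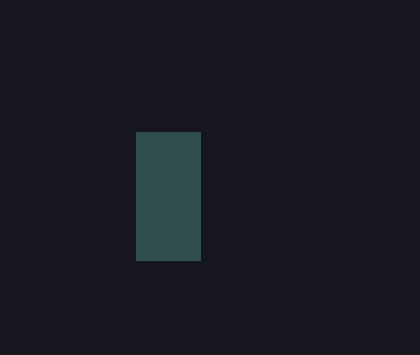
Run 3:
x0 = 136
y0 = 132
x1 = 200
y1 = 260
c = 'darkslategray'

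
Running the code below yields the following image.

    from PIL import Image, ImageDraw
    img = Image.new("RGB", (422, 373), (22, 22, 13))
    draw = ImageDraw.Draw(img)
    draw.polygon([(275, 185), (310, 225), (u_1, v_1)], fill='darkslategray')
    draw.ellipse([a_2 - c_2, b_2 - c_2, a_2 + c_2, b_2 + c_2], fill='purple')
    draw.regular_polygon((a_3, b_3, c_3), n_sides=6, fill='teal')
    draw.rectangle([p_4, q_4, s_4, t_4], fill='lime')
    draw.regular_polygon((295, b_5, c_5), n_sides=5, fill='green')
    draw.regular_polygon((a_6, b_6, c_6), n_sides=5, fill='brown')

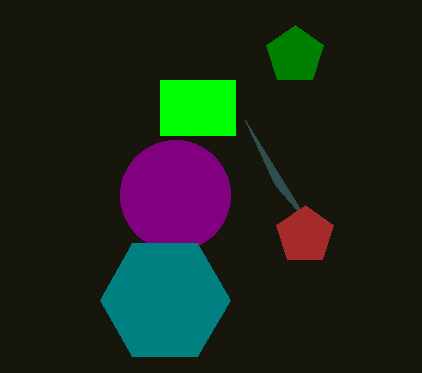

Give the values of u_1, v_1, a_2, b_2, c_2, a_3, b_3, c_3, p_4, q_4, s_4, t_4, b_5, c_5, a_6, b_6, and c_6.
u_1 = 245, v_1 = 120, a_2 = 175, b_2 = 195, c_2 = 55, a_3 = 165, b_3 = 300, c_3 = 65, p_4 = 160, q_4 = 80, s_4 = 235, t_4 = 135, b_5 = 55, c_5 = 30, a_6 = 305, b_6 = 235, c_6 = 30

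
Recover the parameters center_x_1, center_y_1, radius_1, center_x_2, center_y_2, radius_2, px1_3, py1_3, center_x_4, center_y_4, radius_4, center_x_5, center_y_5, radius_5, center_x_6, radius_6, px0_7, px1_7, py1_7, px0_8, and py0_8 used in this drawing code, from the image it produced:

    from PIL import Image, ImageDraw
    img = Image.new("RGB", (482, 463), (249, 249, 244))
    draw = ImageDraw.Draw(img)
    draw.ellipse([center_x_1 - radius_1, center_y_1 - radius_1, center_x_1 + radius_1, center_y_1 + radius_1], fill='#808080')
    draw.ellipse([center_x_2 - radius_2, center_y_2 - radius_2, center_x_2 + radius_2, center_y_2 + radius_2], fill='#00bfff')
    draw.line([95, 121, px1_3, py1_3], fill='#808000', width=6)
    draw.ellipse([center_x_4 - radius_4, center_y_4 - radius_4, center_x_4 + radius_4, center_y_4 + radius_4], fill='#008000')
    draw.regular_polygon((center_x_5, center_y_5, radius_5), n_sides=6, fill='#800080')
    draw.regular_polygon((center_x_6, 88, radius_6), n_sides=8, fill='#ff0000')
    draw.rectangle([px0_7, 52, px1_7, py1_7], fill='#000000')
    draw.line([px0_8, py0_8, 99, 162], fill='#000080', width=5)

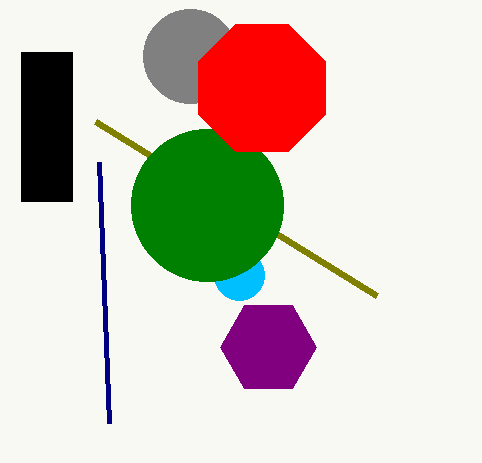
center_x_1 = 190
center_y_1 = 56
radius_1 = 47
center_x_2 = 239
center_y_2 = 275
radius_2 = 25
px1_3 = 376
py1_3 = 295
center_x_4 = 207
center_y_4 = 205
radius_4 = 76
center_x_5 = 268
center_y_5 = 347
radius_5 = 48
center_x_6 = 262
radius_6 = 69
px0_7 = 21
px1_7 = 72
py1_7 = 201
px0_8 = 109
py0_8 = 423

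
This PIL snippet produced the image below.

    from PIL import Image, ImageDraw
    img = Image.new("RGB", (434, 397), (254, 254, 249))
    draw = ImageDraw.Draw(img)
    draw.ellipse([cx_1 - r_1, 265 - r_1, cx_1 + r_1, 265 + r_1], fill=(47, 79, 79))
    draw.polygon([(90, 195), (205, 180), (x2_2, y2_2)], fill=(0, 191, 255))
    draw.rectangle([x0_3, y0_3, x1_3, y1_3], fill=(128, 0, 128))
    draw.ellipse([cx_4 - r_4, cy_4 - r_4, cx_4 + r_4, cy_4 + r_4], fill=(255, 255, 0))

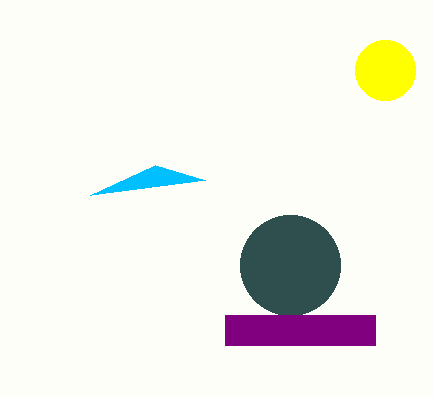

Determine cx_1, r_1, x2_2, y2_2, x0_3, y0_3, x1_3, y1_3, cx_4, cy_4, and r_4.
cx_1 = 290; r_1 = 50; x2_2 = 155; y2_2 = 165; x0_3 = 225; y0_3 = 315; x1_3 = 375; y1_3 = 345; cx_4 = 385; cy_4 = 70; r_4 = 30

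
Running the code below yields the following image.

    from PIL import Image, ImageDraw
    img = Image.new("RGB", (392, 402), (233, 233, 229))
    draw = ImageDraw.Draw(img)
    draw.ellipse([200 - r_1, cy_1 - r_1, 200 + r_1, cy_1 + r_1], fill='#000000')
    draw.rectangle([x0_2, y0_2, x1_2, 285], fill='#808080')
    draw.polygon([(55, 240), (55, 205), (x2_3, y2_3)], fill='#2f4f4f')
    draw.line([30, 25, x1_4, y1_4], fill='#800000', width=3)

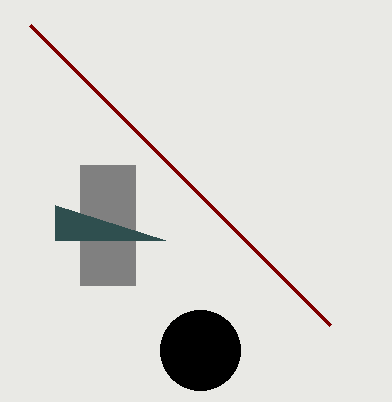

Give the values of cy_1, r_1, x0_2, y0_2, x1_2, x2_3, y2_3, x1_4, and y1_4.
cy_1 = 350, r_1 = 40, x0_2 = 80, y0_2 = 165, x1_2 = 135, x2_3 = 165, y2_3 = 240, x1_4 = 330, y1_4 = 325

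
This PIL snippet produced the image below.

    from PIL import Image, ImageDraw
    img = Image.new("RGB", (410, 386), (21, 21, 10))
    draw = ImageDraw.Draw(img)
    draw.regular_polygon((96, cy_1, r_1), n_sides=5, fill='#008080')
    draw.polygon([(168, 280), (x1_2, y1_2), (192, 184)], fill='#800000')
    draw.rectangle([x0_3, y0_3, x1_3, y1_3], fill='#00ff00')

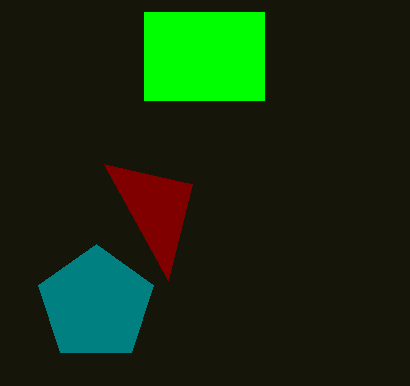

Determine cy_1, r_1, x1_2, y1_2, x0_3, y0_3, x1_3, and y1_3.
cy_1 = 304, r_1 = 60, x1_2 = 104, y1_2 = 164, x0_3 = 144, y0_3 = 12, x1_3 = 264, y1_3 = 100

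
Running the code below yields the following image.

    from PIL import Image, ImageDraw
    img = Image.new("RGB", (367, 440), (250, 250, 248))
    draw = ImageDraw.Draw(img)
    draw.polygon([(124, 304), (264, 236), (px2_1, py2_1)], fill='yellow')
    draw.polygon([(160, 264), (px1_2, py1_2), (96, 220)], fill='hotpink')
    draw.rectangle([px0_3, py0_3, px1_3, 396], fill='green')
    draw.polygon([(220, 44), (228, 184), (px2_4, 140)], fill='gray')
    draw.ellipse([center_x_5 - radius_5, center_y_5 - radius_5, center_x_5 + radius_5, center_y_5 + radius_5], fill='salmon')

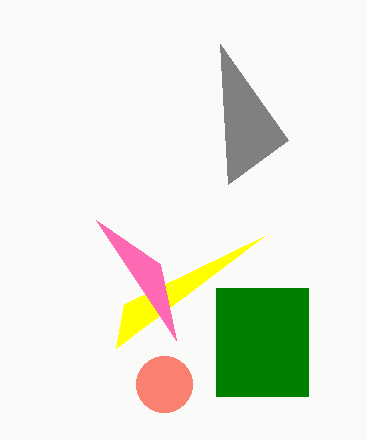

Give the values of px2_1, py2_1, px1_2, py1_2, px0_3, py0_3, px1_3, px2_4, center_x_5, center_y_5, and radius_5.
px2_1 = 116; py2_1 = 348; px1_2 = 176; py1_2 = 340; px0_3 = 216; py0_3 = 288; px1_3 = 308; px2_4 = 288; center_x_5 = 164; center_y_5 = 384; radius_5 = 28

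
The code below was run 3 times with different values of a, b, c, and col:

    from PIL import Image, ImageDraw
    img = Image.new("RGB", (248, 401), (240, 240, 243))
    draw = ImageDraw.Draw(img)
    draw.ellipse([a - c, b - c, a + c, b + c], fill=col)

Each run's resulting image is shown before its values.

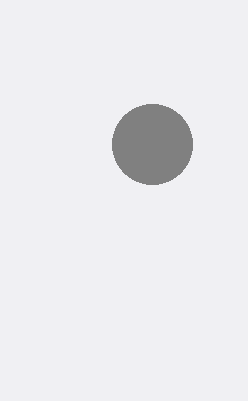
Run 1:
a = 152
b = 144
c = 40
col = 'gray'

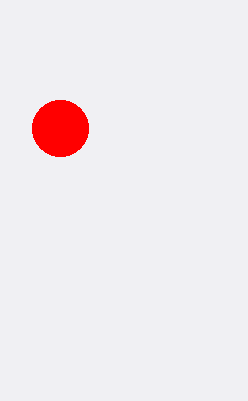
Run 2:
a = 60; b = 128; c = 28; col = 'red'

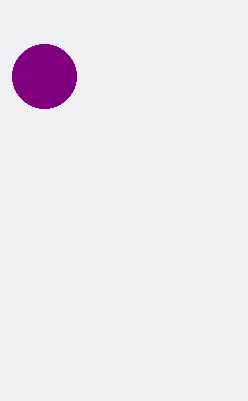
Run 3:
a = 44
b = 76
c = 32
col = 'purple'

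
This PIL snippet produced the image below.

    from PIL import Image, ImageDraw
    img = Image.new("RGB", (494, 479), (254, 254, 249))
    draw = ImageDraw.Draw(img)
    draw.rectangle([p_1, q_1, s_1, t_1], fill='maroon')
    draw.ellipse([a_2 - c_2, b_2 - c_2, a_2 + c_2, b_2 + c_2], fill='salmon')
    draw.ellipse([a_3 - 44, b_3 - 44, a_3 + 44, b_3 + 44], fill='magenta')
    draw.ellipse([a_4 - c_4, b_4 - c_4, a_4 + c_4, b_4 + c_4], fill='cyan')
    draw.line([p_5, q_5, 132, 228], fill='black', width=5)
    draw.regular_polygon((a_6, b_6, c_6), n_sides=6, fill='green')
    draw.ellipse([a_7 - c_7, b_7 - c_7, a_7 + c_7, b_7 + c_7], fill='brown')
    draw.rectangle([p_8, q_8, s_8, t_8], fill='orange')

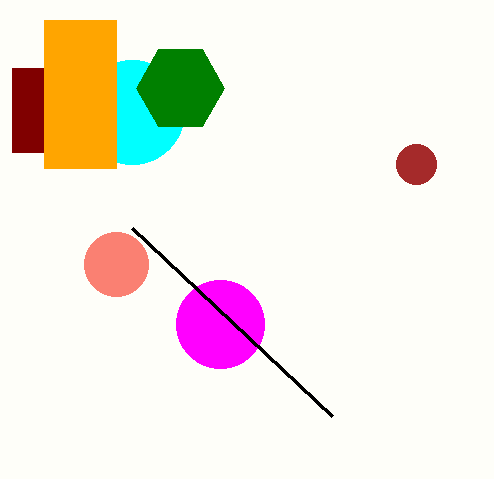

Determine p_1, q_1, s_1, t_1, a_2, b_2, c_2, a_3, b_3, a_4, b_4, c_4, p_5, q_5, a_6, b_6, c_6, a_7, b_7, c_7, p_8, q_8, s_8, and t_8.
p_1 = 12
q_1 = 68
s_1 = 44
t_1 = 152
a_2 = 116
b_2 = 264
c_2 = 32
a_3 = 220
b_3 = 324
a_4 = 132
b_4 = 112
c_4 = 52
p_5 = 332
q_5 = 416
a_6 = 180
b_6 = 88
c_6 = 44
a_7 = 416
b_7 = 164
c_7 = 20
p_8 = 44
q_8 = 20
s_8 = 116
t_8 = 168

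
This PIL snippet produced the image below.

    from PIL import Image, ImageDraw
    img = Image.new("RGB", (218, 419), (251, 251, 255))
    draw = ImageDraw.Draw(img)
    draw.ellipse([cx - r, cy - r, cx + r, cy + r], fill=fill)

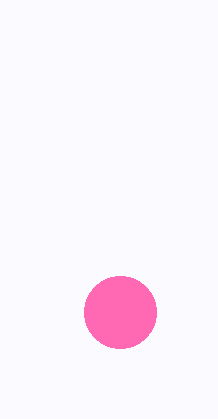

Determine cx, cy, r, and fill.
cx = 120, cy = 312, r = 36, fill = 'hotpink'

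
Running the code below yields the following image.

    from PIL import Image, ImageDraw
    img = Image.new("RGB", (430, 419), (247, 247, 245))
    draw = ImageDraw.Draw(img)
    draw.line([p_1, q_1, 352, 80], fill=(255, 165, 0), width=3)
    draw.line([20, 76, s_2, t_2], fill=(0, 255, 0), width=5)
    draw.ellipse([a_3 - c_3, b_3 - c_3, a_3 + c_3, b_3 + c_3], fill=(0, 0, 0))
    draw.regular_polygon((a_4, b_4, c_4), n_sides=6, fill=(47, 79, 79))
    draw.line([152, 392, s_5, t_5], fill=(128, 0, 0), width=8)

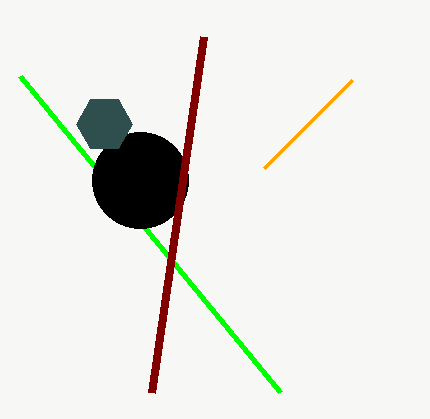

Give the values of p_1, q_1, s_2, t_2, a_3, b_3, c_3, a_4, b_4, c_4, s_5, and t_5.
p_1 = 264; q_1 = 168; s_2 = 280; t_2 = 392; a_3 = 140; b_3 = 180; c_3 = 48; a_4 = 104; b_4 = 124; c_4 = 28; s_5 = 204; t_5 = 36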